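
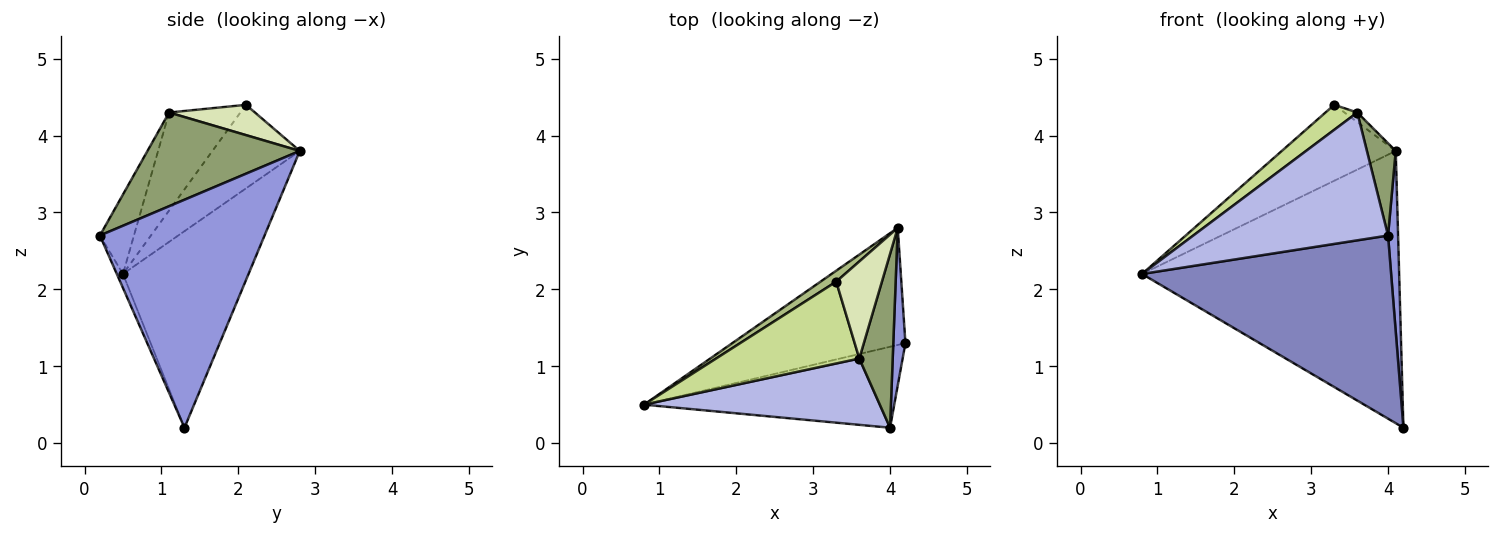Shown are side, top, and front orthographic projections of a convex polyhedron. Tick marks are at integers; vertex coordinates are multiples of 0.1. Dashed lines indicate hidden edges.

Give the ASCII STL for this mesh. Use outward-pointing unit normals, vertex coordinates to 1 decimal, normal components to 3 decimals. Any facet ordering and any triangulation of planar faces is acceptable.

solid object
 facet normal -0.409 0.838 -0.361
  outer loop
   vertex 4.1 2.8 3.8
   vertex 4.2 1.3 0.2
   vertex 0.8 0.5 2.2
  endloop
 endfacet
 facet normal -0.023 -0.914 -0.404
  outer loop
   vertex 4.0 0.2 2.7
   vertex 0.8 0.5 2.2
   vertex 4.2 1.3 0.2
  endloop
 endfacet
 facet normal 0.997 -0.061 0.053
  outer loop
   vertex 4.0 0.2 2.7
   vertex 4.2 1.3 0.2
   vertex 4.1 2.8 3.8
  endloop
 endfacet
 facet normal -0.153 -0.877 0.455
  outer loop
   vertex 3.6 1.1 4.3
   vertex 0.8 0.5 2.2
   vertex 4.0 0.2 2.7
  endloop
 endfacet
 facet normal 0.927 -0.176 0.331
  outer loop
   vertex 3.6 1.1 4.3
   vertex 4.0 0.2 2.7
   vertex 4.1 2.8 3.8
  endloop
 endfacet
 facet normal -0.605 0.788 0.114
  outer loop
   vertex 3.3 2.1 4.4
   vertex 4.1 2.8 3.8
   vertex 0.8 0.5 2.2
  endloop
 endfacet
 facet normal -0.548 -0.244 0.800
  outer loop
   vertex 3.3 2.1 4.4
   vertex 0.8 0.5 2.2
   vertex 3.6 1.1 4.3
  endloop
 endfacet
 facet normal 0.551 0.082 0.830
  outer loop
   vertex 3.3 2.1 4.4
   vertex 3.6 1.1 4.3
   vertex 4.1 2.8 3.8
  endloop
 endfacet
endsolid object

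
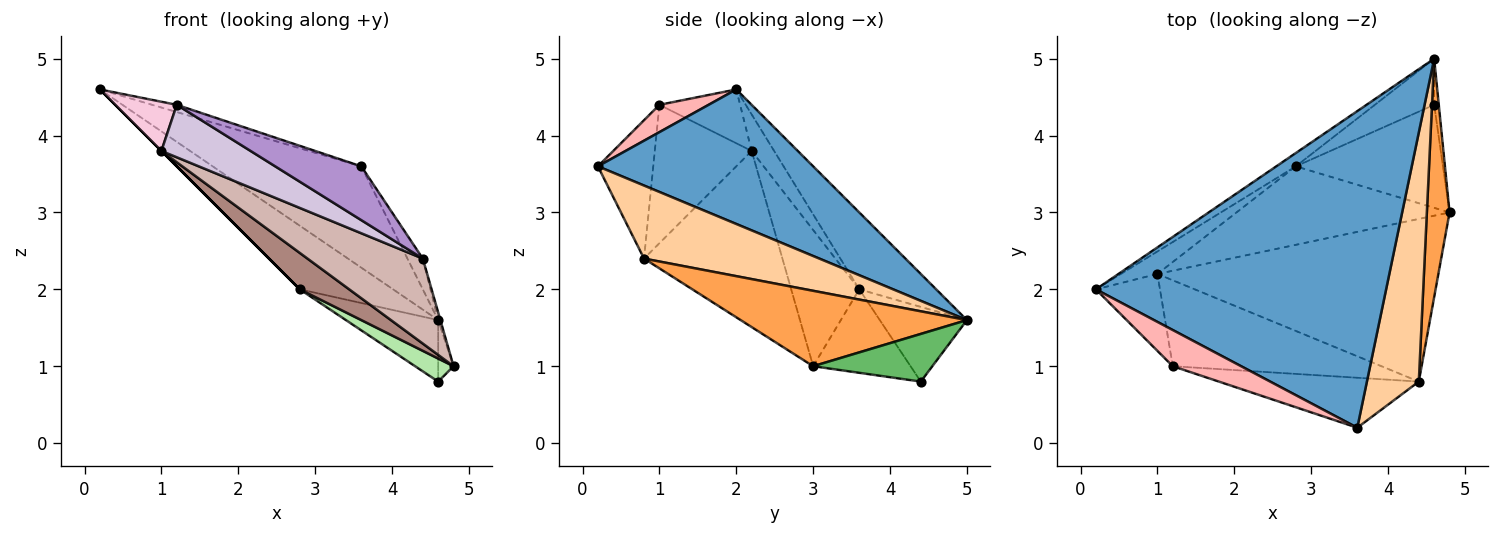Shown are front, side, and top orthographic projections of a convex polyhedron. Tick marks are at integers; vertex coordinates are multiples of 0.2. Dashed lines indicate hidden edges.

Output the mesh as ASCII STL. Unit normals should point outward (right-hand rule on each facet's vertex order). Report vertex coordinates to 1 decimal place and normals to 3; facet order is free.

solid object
 facet normal 0.404 0.279 0.871
  outer loop
   vertex 4.6 5.0 1.6
   vertex 0.2 2.0 4.6
   vertex 3.6 0.2 3.6
  endloop
 endfacet
 facet normal -0.628 0.762 -0.159
  outer loop
   vertex 2.8 3.6 2.0
   vertex 0.2 2.0 4.6
   vertex 4.6 5.0 1.6
  endloop
 endfacet
 facet normal 0.958 0.009 0.288
  outer loop
   vertex 4.4 0.8 2.4
   vertex 4.8 3.0 1.0
   vertex 4.6 5.0 1.6
  endloop
 endfacet
 facet normal 0.813 0.071 0.578
  outer loop
   vertex 4.4 0.8 2.4
   vertex 4.6 5.0 1.6
   vertex 3.6 0.2 3.6
  endloop
 endfacet
 facet normal 0.987 0.127 -0.096
  outer loop
   vertex 4.6 4.4 0.8
   vertex 4.6 5.0 1.6
   vertex 4.8 3.0 1.0
  endloop
 endfacet
 facet normal -0.484 -0.191 -0.854
  outer loop
   vertex 4.6 4.4 0.8
   vertex 4.8 3.0 1.0
   vertex 2.8 3.6 2.0
  endloop
 endfacet
 facet normal -0.603 0.638 -0.479
  outer loop
   vertex 4.6 4.4 0.8
   vertex 2.8 3.6 2.0
   vertex 4.6 5.0 1.6
  endloop
 endfacet
 facet normal 0.365 0.183 0.913
  outer loop
   vertex 1.2 1.0 4.4
   vertex 3.6 0.2 3.6
   vertex 0.2 2.0 4.6
  endloop
 endfacet
 facet normal -0.426 -0.663 -0.616
  outer loop
   vertex 1.2 1.0 4.4
   vertex 4.4 0.8 2.4
   vertex 3.6 0.2 3.6
  endloop
 endfacet
 facet normal -0.493 -0.453 -0.743
  outer loop
   vertex 1.0 2.2 3.8
   vertex 4.4 0.8 2.4
   vertex 1.2 1.0 4.4
  endloop
 endfacet
 facet normal -0.502 -0.364 -0.785
  outer loop
   vertex 1.0 2.2 3.8
   vertex 2.8 3.6 2.0
   vertex 4.8 3.0 1.0
  endloop
 endfacet
 facet normal -0.486 -0.405 -0.775
  outer loop
   vertex 1.0 2.2 3.8
   vertex 4.8 3.0 1.0
   vertex 4.4 0.8 2.4
  endloop
 endfacet
 facet normal -0.707 0.000 -0.707
  outer loop
   vertex 1.0 2.2 3.8
   vertex 0.2 2.0 4.6
   vertex 2.8 3.6 2.0
  endloop
 endfacet
 facet normal -0.578 -0.440 -0.688
  outer loop
   vertex 1.0 2.2 3.8
   vertex 1.2 1.0 4.4
   vertex 0.2 2.0 4.6
  endloop
 endfacet
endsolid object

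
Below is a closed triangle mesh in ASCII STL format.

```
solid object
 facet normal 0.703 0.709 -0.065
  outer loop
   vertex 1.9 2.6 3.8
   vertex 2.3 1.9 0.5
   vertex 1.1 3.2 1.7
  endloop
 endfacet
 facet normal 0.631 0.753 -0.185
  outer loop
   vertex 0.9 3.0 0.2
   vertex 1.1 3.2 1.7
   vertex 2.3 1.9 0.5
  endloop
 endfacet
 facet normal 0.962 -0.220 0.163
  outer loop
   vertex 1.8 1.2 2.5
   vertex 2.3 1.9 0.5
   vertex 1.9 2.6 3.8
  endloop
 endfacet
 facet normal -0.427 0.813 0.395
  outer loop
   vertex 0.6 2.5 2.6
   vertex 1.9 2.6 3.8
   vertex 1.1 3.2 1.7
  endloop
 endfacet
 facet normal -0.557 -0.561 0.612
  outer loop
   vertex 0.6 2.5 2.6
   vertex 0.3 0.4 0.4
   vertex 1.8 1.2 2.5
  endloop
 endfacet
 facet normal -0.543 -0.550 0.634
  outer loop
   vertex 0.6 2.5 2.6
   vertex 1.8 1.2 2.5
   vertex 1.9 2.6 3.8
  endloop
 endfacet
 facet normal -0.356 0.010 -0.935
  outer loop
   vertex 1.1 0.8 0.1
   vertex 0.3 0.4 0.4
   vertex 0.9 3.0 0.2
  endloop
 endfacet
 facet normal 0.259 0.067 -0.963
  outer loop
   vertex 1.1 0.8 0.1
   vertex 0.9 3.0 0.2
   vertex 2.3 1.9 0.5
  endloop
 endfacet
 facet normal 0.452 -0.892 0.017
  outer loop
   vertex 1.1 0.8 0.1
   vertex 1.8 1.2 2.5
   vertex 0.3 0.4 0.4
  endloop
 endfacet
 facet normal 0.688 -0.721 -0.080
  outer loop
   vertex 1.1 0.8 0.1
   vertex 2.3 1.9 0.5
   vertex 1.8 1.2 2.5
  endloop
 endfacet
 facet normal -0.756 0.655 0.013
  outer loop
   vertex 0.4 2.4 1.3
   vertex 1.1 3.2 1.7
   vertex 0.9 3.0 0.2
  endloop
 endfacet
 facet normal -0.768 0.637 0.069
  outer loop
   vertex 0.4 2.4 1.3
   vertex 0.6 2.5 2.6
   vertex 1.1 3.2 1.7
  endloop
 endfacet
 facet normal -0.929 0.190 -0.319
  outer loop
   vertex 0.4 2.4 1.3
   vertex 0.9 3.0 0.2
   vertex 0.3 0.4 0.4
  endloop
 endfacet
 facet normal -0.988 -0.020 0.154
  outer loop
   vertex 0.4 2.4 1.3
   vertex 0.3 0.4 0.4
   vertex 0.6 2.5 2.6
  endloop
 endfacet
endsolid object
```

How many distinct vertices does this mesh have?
9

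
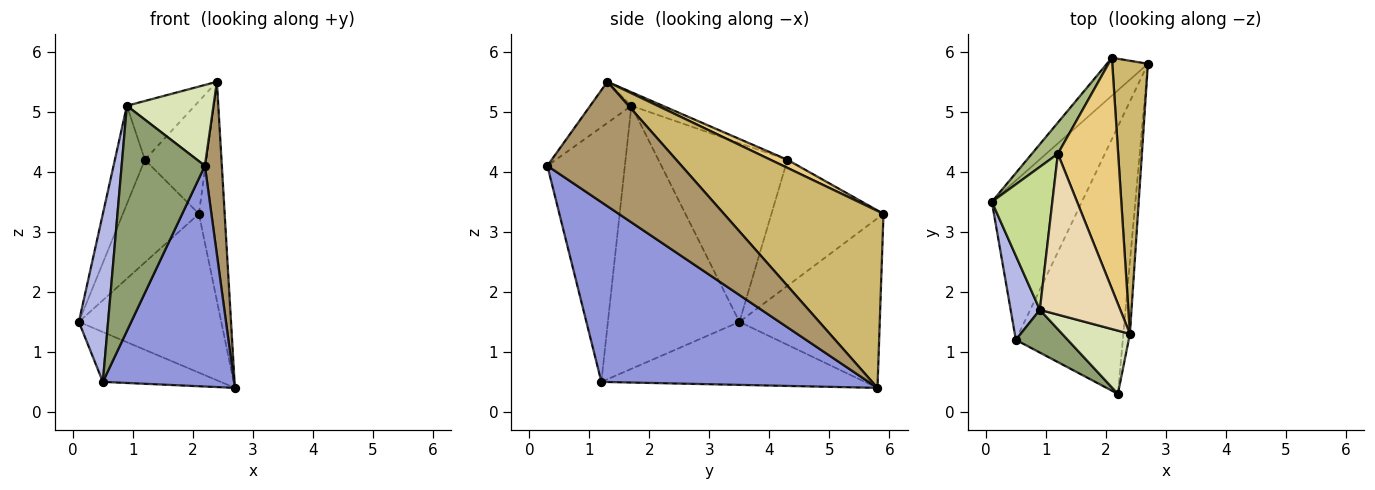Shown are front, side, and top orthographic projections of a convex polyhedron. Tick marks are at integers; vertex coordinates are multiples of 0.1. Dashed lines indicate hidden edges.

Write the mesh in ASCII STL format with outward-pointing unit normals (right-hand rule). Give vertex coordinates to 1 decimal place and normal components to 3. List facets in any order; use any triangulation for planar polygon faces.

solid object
 facet normal -0.692 0.702 -0.167
  outer loop
   vertex 2.1 5.9 3.3
   vertex 2.7 5.8 0.4
   vertex 0.1 3.5 1.5
  endloop
 endfacet
 facet normal -0.555 0.248 -0.794
  outer loop
   vertex 0.5 1.2 0.5
   vertex 0.1 3.5 1.5
   vertex 2.7 5.8 0.4
  endloop
 endfacet
 facet normal 0.792 -0.389 -0.471
  outer loop
   vertex 0.5 1.2 0.5
   vertex 2.7 5.8 0.4
   vertex 2.2 0.3 4.1
  endloop
 endfacet
 facet normal -0.970 -0.216 0.108
  outer loop
   vertex 0.9 1.7 5.1
   vertex 0.1 3.5 1.5
   vertex 0.5 1.2 0.5
  endloop
 endfacet
 facet normal -0.675 -0.725 0.137
  outer loop
   vertex 0.9 1.7 5.1
   vertex 0.5 1.2 0.5
   vertex 2.2 0.3 4.1
  endloop
 endfacet
 facet normal -0.816 0.553 0.168
  outer loop
   vertex 1.2 4.3 4.2
   vertex 2.1 5.9 3.3
   vertex 0.1 3.5 1.5
  endloop
 endfacet
 facet normal -0.925 0.215 0.313
  outer loop
   vertex 1.2 4.3 4.2
   vertex 0.1 3.5 1.5
   vertex 0.9 1.7 5.1
  endloop
 endfacet
 facet normal -0.351 -0.738 0.577
  outer loop
   vertex 2.4 1.3 5.5
   vertex 0.9 1.7 5.1
   vertex 2.2 0.3 4.1
  endloop
 endfacet
 facet normal 0.991 -0.125 -0.052
  outer loop
   vertex 2.4 1.3 5.5
   vertex 2.2 0.3 4.1
   vertex 2.7 5.8 0.4
  endloop
 endfacet
 facet normal 0.968 0.156 0.195
  outer loop
   vertex 2.4 1.3 5.5
   vertex 2.7 5.8 0.4
   vertex 2.1 5.9 3.3
  endloop
 endfacet
 facet normal 0.120 0.435 0.893
  outer loop
   vertex 2.4 1.3 5.5
   vertex 2.1 5.9 3.3
   vertex 1.2 4.3 4.2
  endloop
 endfacet
 facet normal -0.157 0.339 0.928
  outer loop
   vertex 2.4 1.3 5.5
   vertex 1.2 4.3 4.2
   vertex 0.9 1.7 5.1
  endloop
 endfacet
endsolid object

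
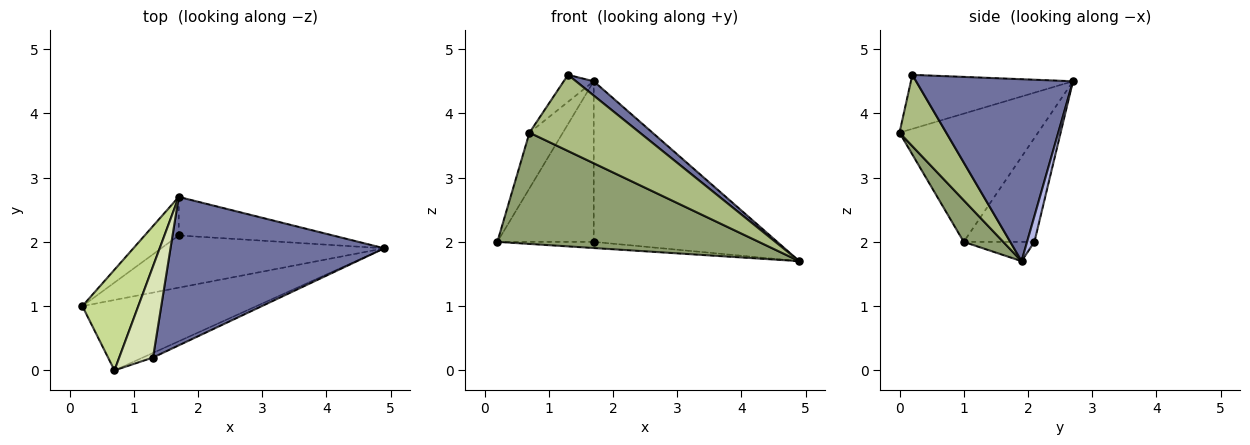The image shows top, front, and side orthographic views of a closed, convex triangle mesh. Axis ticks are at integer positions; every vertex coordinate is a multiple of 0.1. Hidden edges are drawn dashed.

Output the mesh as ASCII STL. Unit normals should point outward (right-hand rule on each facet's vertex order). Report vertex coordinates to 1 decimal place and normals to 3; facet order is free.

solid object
 facet normal 0.646 -0.073 0.760
  outer loop
   vertex 1.3 0.2 4.6
   vertex 4.9 1.9 1.7
   vertex 1.7 2.7 4.5
  endloop
 endfacet
 facet normal -0.085 0.117 -0.989
  outer loop
   vertex 1.7 2.1 2.0
   vertex 4.9 1.9 1.7
   vertex 0.2 1.0 2.0
  endloop
 endfacet
 facet normal -0.581 0.792 -0.190
  outer loop
   vertex 1.7 2.1 2.0
   vertex 0.2 1.0 2.0
   vertex 1.7 2.7 4.5
  endloop
 endfacet
 facet normal 0.039 0.972 -0.233
  outer loop
   vertex 1.7 2.1 2.0
   vertex 1.7 2.7 4.5
   vertex 4.9 1.9 1.7
  endloop
 endfacet
 facet normal 0.127 -0.838 -0.530
  outer loop
   vertex 0.7 0.0 3.7
   vertex 0.2 1.0 2.0
   vertex 4.9 1.9 1.7
  endloop
 endfacet
 facet normal 0.390 -0.919 -0.055
  outer loop
   vertex 0.7 0.0 3.7
   vertex 4.9 1.9 1.7
   vertex 1.3 0.2 4.6
  endloop
 endfacet
 facet normal -0.895 0.216 0.390
  outer loop
   vertex 0.7 0.0 3.7
   vertex 1.7 2.7 4.5
   vertex 0.2 1.0 2.0
  endloop
 endfacet
 facet normal -0.838 0.155 0.524
  outer loop
   vertex 0.7 0.0 3.7
   vertex 1.3 0.2 4.6
   vertex 1.7 2.7 4.5
  endloop
 endfacet
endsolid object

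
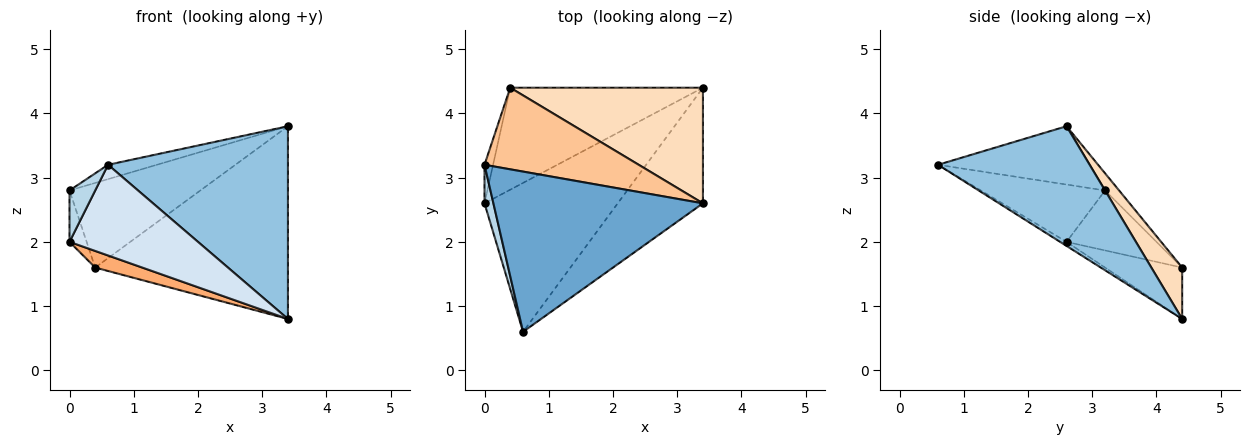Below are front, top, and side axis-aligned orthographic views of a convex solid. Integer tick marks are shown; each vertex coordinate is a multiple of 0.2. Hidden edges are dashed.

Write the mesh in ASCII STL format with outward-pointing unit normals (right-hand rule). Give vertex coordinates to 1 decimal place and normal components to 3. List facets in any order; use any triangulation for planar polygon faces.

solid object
 facet normal -0.267 0.086 0.960
  outer loop
   vertex 3.4 2.6 3.8
   vertex 0.0 3.2 2.8
   vertex 0.6 0.6 3.2
  endloop
 endfacet
 facet normal 0.586 -0.695 -0.417
  outer loop
   vertex 3.4 2.6 3.8
   vertex 0.6 0.6 3.2
   vertex 3.4 4.4 0.8
  endloop
 endfacet
 facet normal -0.968 -0.200 0.150
  outer loop
   vertex 0.0 2.6 2.0
   vertex 0.6 0.6 3.2
   vertex 0.0 3.2 2.8
  endloop
 endfacet
 facet normal -0.026 -0.520 -0.854
  outer loop
   vertex 0.0 2.6 2.0
   vertex 3.4 4.4 0.8
   vertex 0.6 0.6 3.2
  endloop
 endfacet
 facet normal -0.973 0.185 -0.139
  outer loop
   vertex 0.4 4.4 1.6
   vertex 0.0 2.6 2.0
   vertex 0.0 3.2 2.8
  endloop
 endfacet
 facet normal -0.255 -0.156 -0.954
  outer loop
   vertex 0.4 4.4 1.6
   vertex 3.4 4.4 0.8
   vertex 0.0 2.6 2.0
  endloop
 endfacet
 facet normal -0.077 0.718 0.692
  outer loop
   vertex 0.4 4.4 1.6
   vertex 0.0 3.2 2.8
   vertex 3.4 2.6 3.8
  endloop
 endfacet
 facet normal 0.136 0.850 0.510
  outer loop
   vertex 0.4 4.4 1.6
   vertex 3.4 2.6 3.8
   vertex 3.4 4.4 0.8
  endloop
 endfacet
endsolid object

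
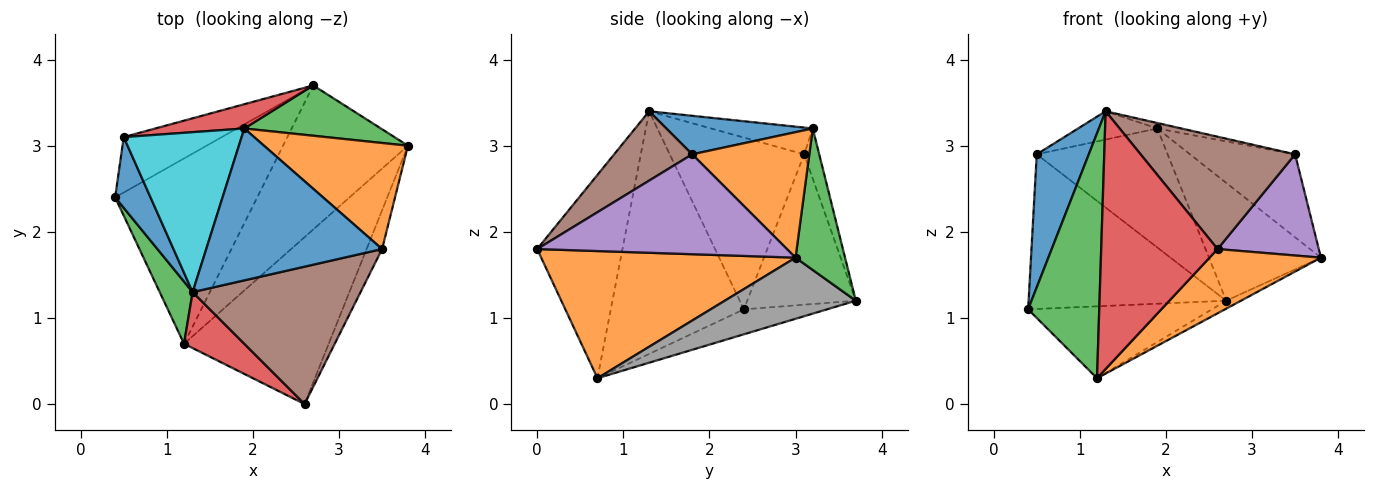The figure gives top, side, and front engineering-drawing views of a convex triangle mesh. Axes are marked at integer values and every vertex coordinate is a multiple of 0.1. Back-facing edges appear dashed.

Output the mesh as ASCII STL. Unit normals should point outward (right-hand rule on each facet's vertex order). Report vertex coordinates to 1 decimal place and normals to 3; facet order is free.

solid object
 facet normal -0.916 -0.355 0.189
  outer loop
   vertex 0.5 3.1 2.9
   vertex 0.4 2.4 1.1
   vertex 1.3 1.3 3.4
  endloop
 endfacet
 facet normal 0.634 -0.278 -0.722
  outer loop
   vertex 1.2 0.7 0.3
   vertex 3.8 3.0 1.7
   vertex 2.6 0.0 1.8
  endloop
 endfacet
 facet normal -0.876 -0.468 0.119
  outer loop
   vertex 1.2 0.7 0.3
   vertex 1.3 1.3 3.4
   vertex 0.4 2.4 1.1
  endloop
 endfacet
 facet normal -0.582 -0.795 0.173
  outer loop
   vertex 1.2 0.7 0.3
   vertex 2.6 0.0 1.8
   vertex 1.3 1.3 3.4
  endloop
 endfacet
 facet normal 0.917 -0.372 -0.142
  outer loop
   vertex 3.5 1.8 2.9
   vertex 2.6 0.0 1.8
   vertex 3.8 3.0 1.7
  endloop
 endfacet
 facet normal 0.305 -0.603 0.737
  outer loop
   vertex 3.5 1.8 2.9
   vertex 1.3 1.3 3.4
   vertex 2.6 0.0 1.8
  endloop
 endfacet
 facet normal -0.162 0.357 -0.920
  outer loop
   vertex 2.7 3.7 1.2
   vertex 1.2 0.7 0.3
   vertex 0.4 2.4 1.1
  endloop
 endfacet
 facet normal 0.439 0.049 -0.897
  outer loop
   vertex 2.7 3.7 1.2
   vertex 3.8 3.0 1.7
   vertex 1.2 0.7 0.3
  endloop
 endfacet
 facet normal -0.460 0.836 -0.300
  outer loop
   vertex 2.7 3.7 1.2
   vertex 0.4 2.4 1.1
   vertex 0.5 3.1 2.9
  endloop
 endfacet
 facet normal -0.218 0.170 0.961
  outer loop
   vertex 1.9 3.2 3.2
   vertex 0.5 3.1 2.9
   vertex 1.3 1.3 3.4
  endloop
 endfacet
 facet normal 0.214 0.035 0.976
  outer loop
   vertex 1.9 3.2 3.2
   vertex 1.3 1.3 3.4
   vertex 3.5 1.8 2.9
  endloop
 endfacet
 facet normal 0.566 0.508 0.649
  outer loop
   vertex 1.9 3.2 3.2
   vertex 3.5 1.8 2.9
   vertex 3.8 3.0 1.7
  endloop
 endfacet
 facet normal 0.377 0.852 0.364
  outer loop
   vertex 1.9 3.2 3.2
   vertex 3.8 3.0 1.7
   vertex 2.7 3.7 1.2
  endloop
 endfacet
 facet normal -0.112 0.974 0.199
  outer loop
   vertex 1.9 3.2 3.2
   vertex 2.7 3.7 1.2
   vertex 0.5 3.1 2.9
  endloop
 endfacet
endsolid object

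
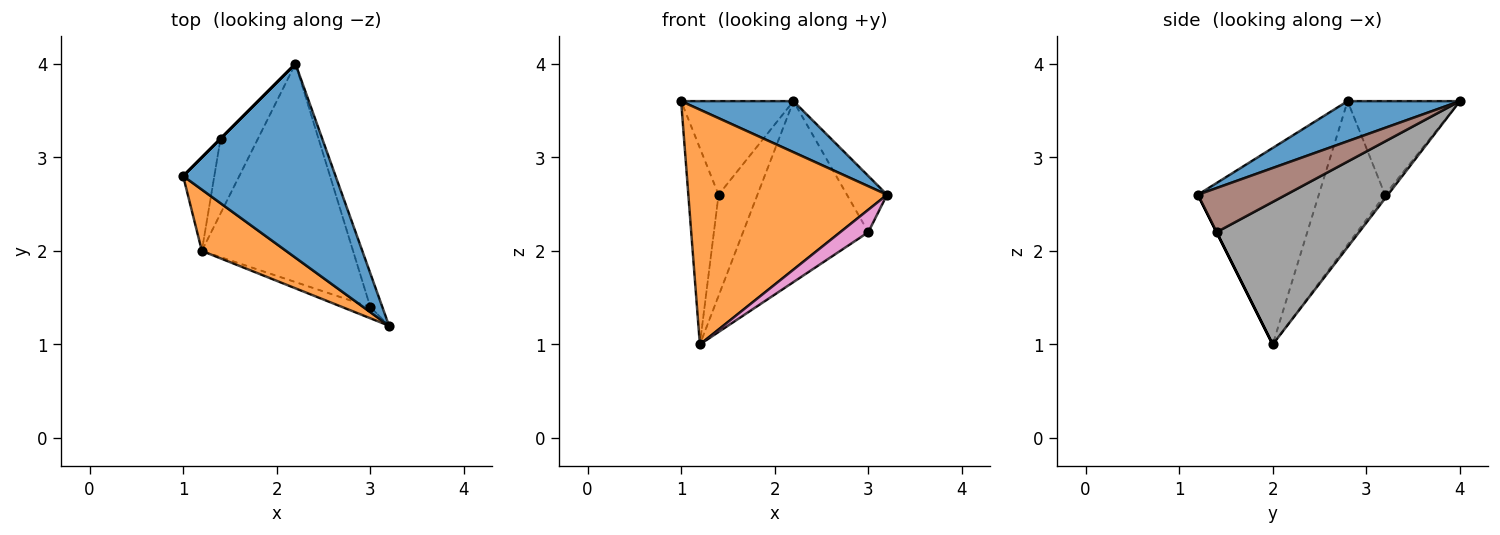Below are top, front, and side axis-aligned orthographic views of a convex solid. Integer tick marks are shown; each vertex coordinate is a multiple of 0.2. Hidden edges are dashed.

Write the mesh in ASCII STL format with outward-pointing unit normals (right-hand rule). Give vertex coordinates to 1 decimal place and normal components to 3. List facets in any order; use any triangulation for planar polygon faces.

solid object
 facet normal 0.247 -0.247 0.937
  outer loop
   vertex 2.2 4.0 3.6
   vertex 1.0 2.8 3.6
   vertex 3.2 1.2 2.6
  endloop
 endfacet
 facet normal -0.507 -0.834 0.217
  outer loop
   vertex 1.2 2.0 1.0
   vertex 3.2 1.2 2.6
   vertex 1.0 2.8 3.6
  endloop
 endfacet
 facet normal -0.707 0.707 0.000
  outer loop
   vertex 1.4 3.2 2.6
   vertex 1.0 2.8 3.6
   vertex 2.2 4.0 3.6
  endloop
 endfacet
 facet normal -0.892 0.407 -0.194
  outer loop
   vertex 1.4 3.2 2.6
   vertex 1.2 2.0 1.0
   vertex 1.0 2.8 3.6
  endloop
 endfacet
 facet normal -0.059 0.802 -0.594
  outer loop
   vertex 1.4 3.2 2.6
   vertex 2.2 4.0 3.6
   vertex 1.2 2.0 1.0
  endloop
 endfacet
 facet normal 0.884 0.402 -0.241
  outer loop
   vertex 3.0 1.4 2.2
   vertex 2.2 4.0 3.6
   vertex 3.2 1.2 2.6
  endloop
 endfacet
 facet normal 0.000 -0.894 -0.447
  outer loop
   vertex 3.0 1.4 2.2
   vertex 3.2 1.2 2.6
   vertex 1.2 2.0 1.0
  endloop
 endfacet
 facet normal 0.588 0.516 -0.623
  outer loop
   vertex 3.0 1.4 2.2
   vertex 1.2 2.0 1.0
   vertex 2.2 4.0 3.6
  endloop
 endfacet
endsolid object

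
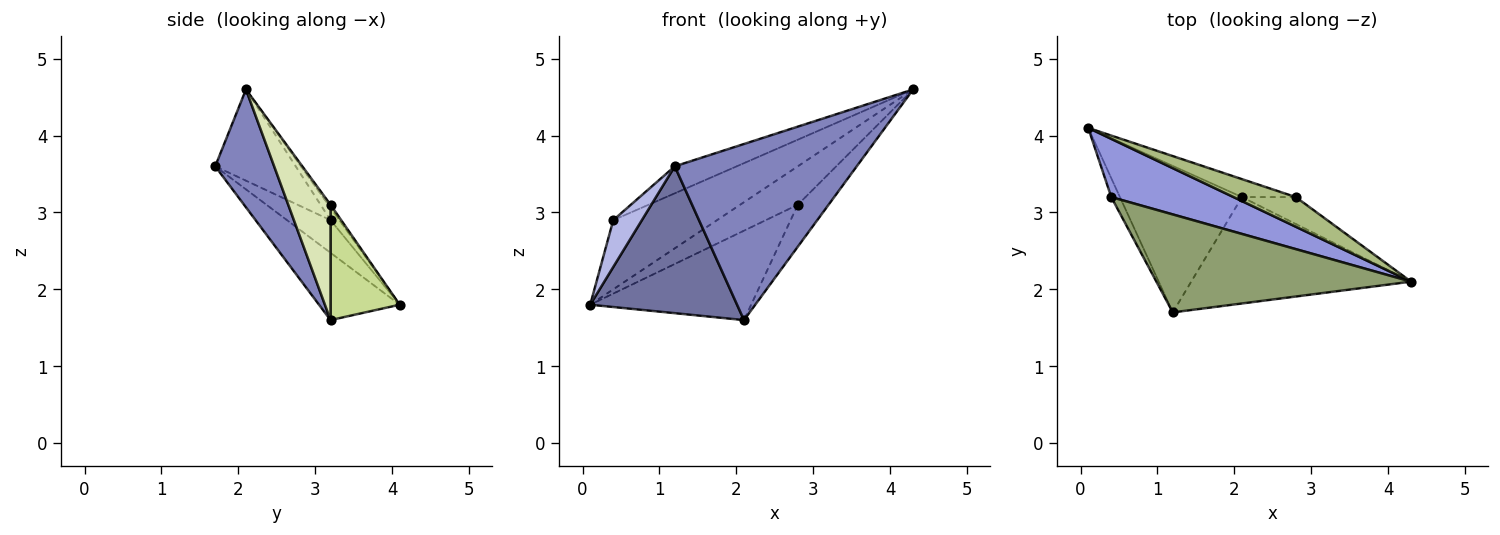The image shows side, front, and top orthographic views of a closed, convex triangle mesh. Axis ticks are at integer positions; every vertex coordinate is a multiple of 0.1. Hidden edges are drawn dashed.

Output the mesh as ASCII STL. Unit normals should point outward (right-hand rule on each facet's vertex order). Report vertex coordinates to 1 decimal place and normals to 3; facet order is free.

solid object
 facet normal -0.363 -0.660 -0.658
  outer loop
   vertex 2.1 3.2 1.6
   vertex 1.2 1.7 3.6
   vertex 0.1 4.1 1.8
  endloop
 endfacet
 facet normal 0.267 -0.825 -0.498
  outer loop
   vertex 2.1 3.2 1.6
   vertex 4.3 2.1 4.6
   vertex 1.2 1.7 3.6
  endloop
 endfacet
 facet normal -0.065 0.764 0.642
  outer loop
   vertex 0.4 3.2 2.9
   vertex 4.3 2.1 4.6
   vertex 0.1 4.1 1.8
  endloop
 endfacet
 facet normal -0.816 -0.536 -0.216
  outer loop
   vertex 0.4 3.2 2.9
   vertex 0.1 4.1 1.8
   vertex 1.2 1.7 3.6
  endloop
 endfacet
 facet normal -0.326 0.251 0.911
  outer loop
   vertex 0.4 3.2 2.9
   vertex 1.2 1.7 3.6
   vertex 4.3 2.1 4.6
  endloop
 endfacet
 facet normal -0.030 0.791 0.611
  outer loop
   vertex 2.8 3.2 3.1
   vertex 0.1 4.1 1.8
   vertex 4.3 2.1 4.6
  endloop
 endfacet
 facet normal 0.388 0.903 -0.181
  outer loop
   vertex 2.8 3.2 3.1
   vertex 2.1 3.2 1.6
   vertex 0.1 4.1 1.8
  endloop
 endfacet
 facet normal 0.757 0.550 -0.353
  outer loop
   vertex 2.8 3.2 3.1
   vertex 4.3 2.1 4.6
   vertex 2.1 3.2 1.6
  endloop
 endfacet
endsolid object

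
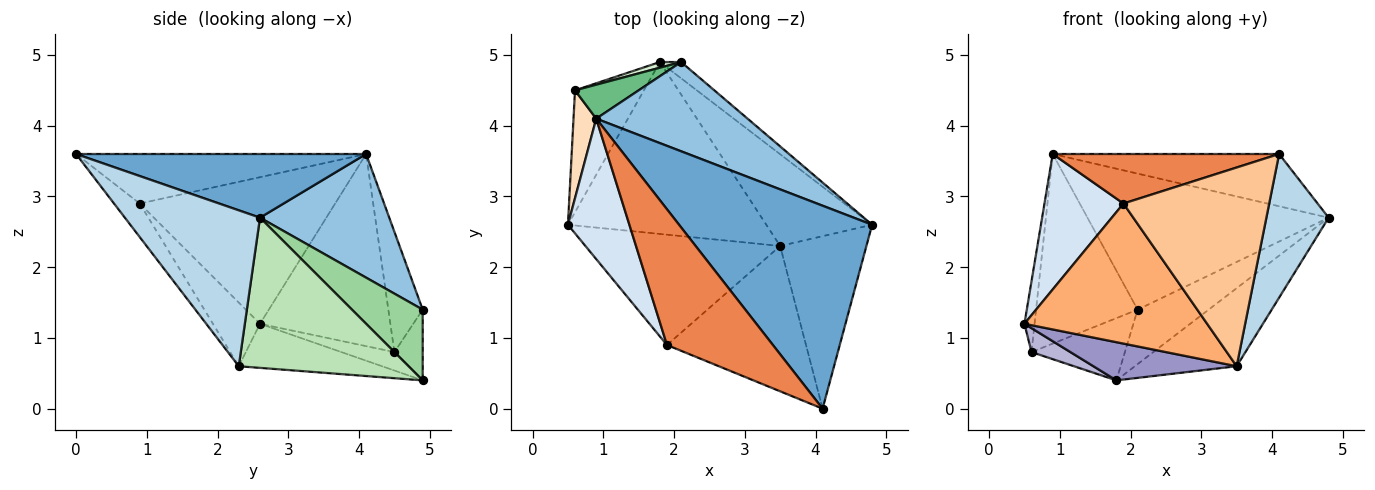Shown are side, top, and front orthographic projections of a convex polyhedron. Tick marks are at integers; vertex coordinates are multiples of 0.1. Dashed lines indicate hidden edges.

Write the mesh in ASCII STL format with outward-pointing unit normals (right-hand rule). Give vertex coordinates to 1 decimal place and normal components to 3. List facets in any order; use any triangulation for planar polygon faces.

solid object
 facet normal 0.304 0.237 0.923
  outer loop
   vertex 0.9 4.1 3.6
   vertex 4.1 0.0 3.6
   vertex 4.8 2.6 2.7
  endloop
 endfacet
 facet normal 0.409 0.763 0.501
  outer loop
   vertex 2.1 4.9 1.4
   vertex 0.9 4.1 3.6
   vertex 4.8 2.6 2.7
  endloop
 endfacet
 facet normal 0.812 -0.374 -0.449
  outer loop
   vertex 3.5 2.3 0.6
   vertex 4.8 2.6 2.7
   vertex 4.1 0.0 3.6
  endloop
 endfacet
 facet normal -0.864 -0.349 0.362
  outer loop
   vertex 1.9 0.9 2.9
   vertex 0.9 4.1 3.6
   vertex 0.5 2.6 1.2
  endloop
 endfacet
 facet normal -0.402 -0.314 0.860
  outer loop
   vertex 1.9 0.9 2.9
   vertex 4.1 0.0 3.6
   vertex 0.9 4.1 3.6
  endloop
 endfacet
 facet normal -0.198 -0.770 -0.607
  outer loop
   vertex 1.9 0.9 2.9
   vertex 0.5 2.6 1.2
   vertex 3.5 2.3 0.6
  endloop
 endfacet
 facet normal -0.141 -0.799 -0.584
  outer loop
   vertex 1.9 0.9 2.9
   vertex 3.5 2.3 0.6
   vertex 4.1 0.0 3.6
  endloop
 endfacet
 facet normal -0.990 0.077 0.117
  outer loop
   vertex 0.6 4.5 0.8
   vertex 0.5 2.6 1.2
   vertex 0.9 4.1 3.6
  endloop
 endfacet
 facet normal -0.316 0.934 0.167
  outer loop
   vertex 0.6 4.5 0.8
   vertex 0.9 4.1 3.6
   vertex 2.1 4.9 1.4
  endloop
 endfacet
 facet normal 0.690 0.693 -0.207
  outer loop
   vertex 1.8 4.9 0.4
   vertex 2.1 4.9 1.4
   vertex 4.8 2.6 2.7
  endloop
 endfacet
 facet normal 0.734 0.440 -0.517
  outer loop
   vertex 1.8 4.9 0.4
   vertex 4.8 2.6 2.7
   vertex 3.5 2.3 0.6
  endloop
 endfacet
 facet normal -0.289 0.953 0.087
  outer loop
   vertex 1.8 4.9 0.4
   vertex 0.6 4.5 0.8
   vertex 2.1 4.9 1.4
  endloop
 endfacet
 facet normal -0.212 -0.212 -0.954
  outer loop
   vertex 1.8 4.9 0.4
   vertex 3.5 2.3 0.6
   vertex 0.5 2.6 1.2
  endloop
 endfacet
 facet normal -0.254 -0.186 -0.949
  outer loop
   vertex 1.8 4.9 0.4
   vertex 0.5 2.6 1.2
   vertex 0.6 4.5 0.8
  endloop
 endfacet
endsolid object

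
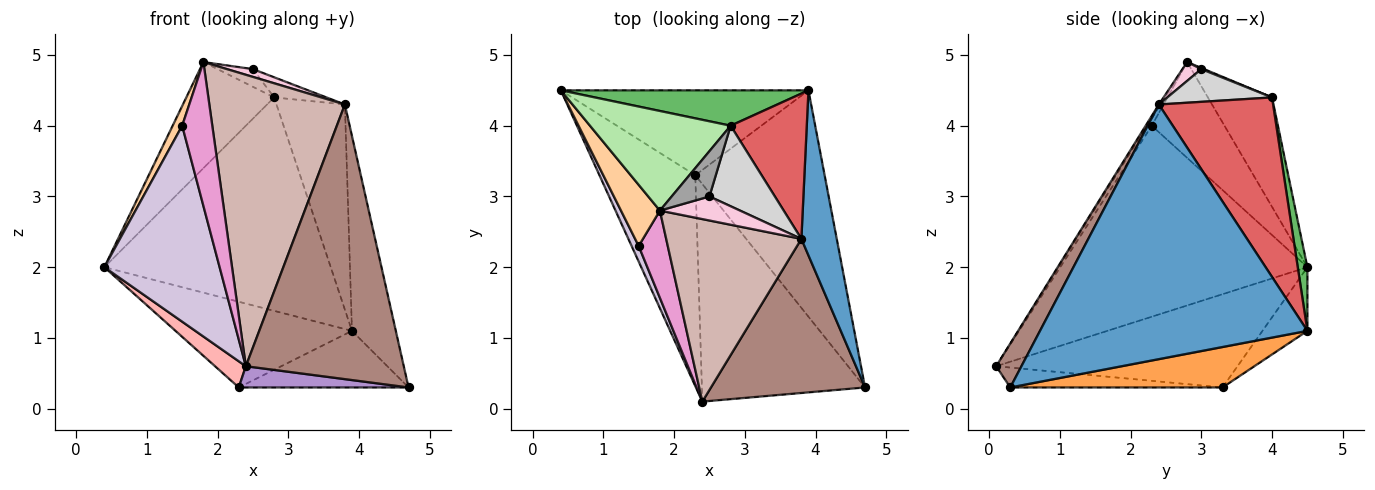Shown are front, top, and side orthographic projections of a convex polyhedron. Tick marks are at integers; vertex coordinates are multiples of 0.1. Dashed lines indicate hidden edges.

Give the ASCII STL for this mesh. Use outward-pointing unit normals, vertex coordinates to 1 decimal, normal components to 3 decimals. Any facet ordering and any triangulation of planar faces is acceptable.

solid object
 facet normal 0.978 0.160 0.136
  outer loop
   vertex 3.8 2.4 4.3
   vertex 4.7 0.3 0.3
   vertex 3.9 4.5 1.1
  endloop
 endfacet
 facet normal -0.178 0.699 -0.693
  outer loop
   vertex 2.3 3.3 0.3
   vertex 0.4 4.5 2.0
   vertex 3.9 4.5 1.1
  endloop
 endfacet
 facet normal 0.290 0.232 -0.928
  outer loop
   vertex 2.3 3.3 0.3
   vertex 3.9 4.5 1.1
   vertex 4.7 0.3 0.3
  endloop
 endfacet
 facet normal -0.920 -0.120 0.373
  outer loop
   vertex 1.5 2.3 4.0
   vertex 1.8 2.8 4.9
   vertex 0.4 4.5 2.0
  endloop
 endfacet
 facet normal 0.042 0.986 0.163
  outer loop
   vertex 2.8 4.0 4.4
   vertex 3.9 4.5 1.1
   vertex 0.4 4.5 2.0
  endloop
 endfacet
 facet normal -0.470 0.643 0.604
  outer loop
   vertex 2.8 4.0 4.4
   vertex 0.4 4.5 2.0
   vertex 1.8 2.8 4.9
  endloop
 endfacet
 facet normal 0.806 0.483 0.342
  outer loop
   vertex 2.8 4.0 4.4
   vertex 3.8 2.4 4.3
   vertex 3.9 4.5 1.1
  endloop
 endfacet
 facet normal -0.695 -0.089 -0.714
  outer loop
   vertex 2.4 0.1 0.6
   vertex 0.4 4.5 2.0
   vertex 2.3 3.3 0.3
  endloop
 endfacet
 facet normal -0.120 -0.096 -0.988
  outer loop
   vertex 2.4 0.1 0.6
   vertex 2.3 3.3 0.3
   vertex 4.7 0.3 0.3
  endloop
 endfacet
 facet normal -0.906 -0.422 0.034
  outer loop
   vertex 2.4 0.1 0.6
   vertex 1.5 2.3 4.0
   vertex 0.4 4.5 2.0
  endloop
 endfacet
 facet normal 0.138 -0.864 0.485
  outer loop
   vertex 2.4 0.1 0.6
   vertex 4.7 0.3 0.3
   vertex 3.8 2.4 4.3
  endloop
 endfacet
 facet normal -0.010 -0.847 0.531
  outer loop
   vertex 2.4 0.1 0.6
   vertex 3.8 2.4 4.3
   vertex 1.8 2.8 4.9
  endloop
 endfacet
 facet normal -0.130 -0.848 0.514
  outer loop
   vertex 2.4 0.1 0.6
   vertex 1.8 2.8 4.9
   vertex 1.5 2.3 4.0
  endloop
 endfacet
 facet normal 0.218 -0.300 0.928
  outer loop
   vertex 2.5 3.0 4.8
   vertex 1.8 2.8 4.9
   vertex 3.8 2.4 4.3
  endloop
 endfacet
 facet normal 0.029 0.364 0.931
  outer loop
   vertex 2.5 3.0 4.8
   vertex 2.8 4.0 4.4
   vertex 1.8 2.8 4.9
  endloop
 endfacet
 facet normal 0.436 0.218 0.873
  outer loop
   vertex 2.5 3.0 4.8
   vertex 3.8 2.4 4.3
   vertex 2.8 4.0 4.4
  endloop
 endfacet
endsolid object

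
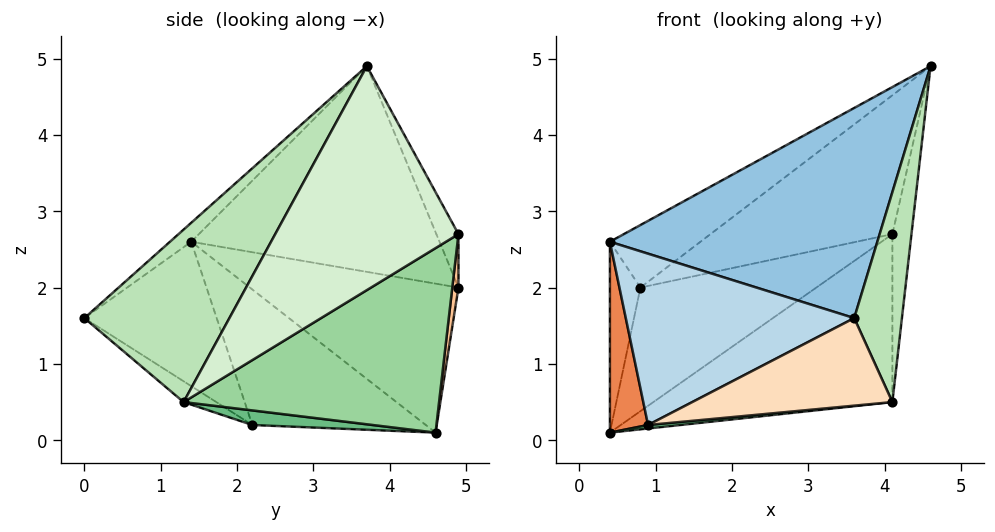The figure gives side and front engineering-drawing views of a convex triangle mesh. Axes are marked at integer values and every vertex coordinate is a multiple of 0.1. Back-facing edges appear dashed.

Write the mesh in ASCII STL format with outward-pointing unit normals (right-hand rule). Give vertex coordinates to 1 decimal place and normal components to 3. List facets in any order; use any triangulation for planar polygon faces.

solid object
 facet normal -0.553 0.202 0.808
  outer loop
   vertex 0.8 4.9 2.0
   vertex 0.4 1.4 2.6
   vertex 4.6 3.7 4.9
  endloop
 endfacet
 facet normal -0.052 -0.657 0.752
  outer loop
   vertex 3.6 0.0 1.6
   vertex 4.6 3.7 4.9
   vertex 0.4 1.4 2.6
  endloop
 endfacet
 facet normal -0.467 -0.805 -0.366
  outer loop
   vertex 0.9 2.2 0.2
   vertex 3.6 0.0 1.6
   vertex 0.4 1.4 2.6
  endloop
 endfacet
 facet normal -0.973 0.142 0.182
  outer loop
   vertex 0.4 4.6 0.1
   vertex 0.4 1.4 2.6
   vertex 0.8 4.9 2.0
  endloop
 endfacet
 facet normal -0.942 -0.207 -0.265
  outer loop
   vertex 0.4 4.6 0.1
   vertex 0.9 2.2 0.2
   vertex 0.4 1.4 2.6
  endloop
 endfacet
 facet normal -0.105 0.863 0.494
  outer loop
   vertex 4.1 4.9 2.7
   vertex 0.8 4.9 2.0
   vertex 4.6 3.7 4.9
  endloop
 endfacet
 facet normal 0.035 0.986 -0.163
  outer loop
   vertex 4.1 4.9 2.7
   vertex 0.4 4.6 0.1
   vertex 0.8 4.9 2.0
  endloop
 endfacet
 facet normal -0.101 -0.620 -0.778
  outer loop
   vertex 4.1 1.3 0.5
   vertex 3.6 0.0 1.6
   vertex 0.9 2.2 0.2
  endloop
 endfacet
 facet normal 0.087 -0.023 -0.996
  outer loop
   vertex 4.1 1.3 0.5
   vertex 0.9 2.2 0.2
   vertex 0.4 4.6 0.1
  endloop
 endfacet
 facet normal 0.487 0.455 -0.745
  outer loop
   vertex 4.1 1.3 0.5
   vertex 0.4 4.6 0.1
   vertex 4.1 4.9 2.7
  endloop
 endfacet
 facet normal 0.948 -0.312 0.062
  outer loop
   vertex 4.1 1.3 0.5
   vertex 4.6 3.7 4.9
   vertex 3.6 0.0 1.6
  endloop
 endfacet
 facet normal 0.981 0.102 -0.167
  outer loop
   vertex 4.1 1.3 0.5
   vertex 4.1 4.9 2.7
   vertex 4.6 3.7 4.9
  endloop
 endfacet
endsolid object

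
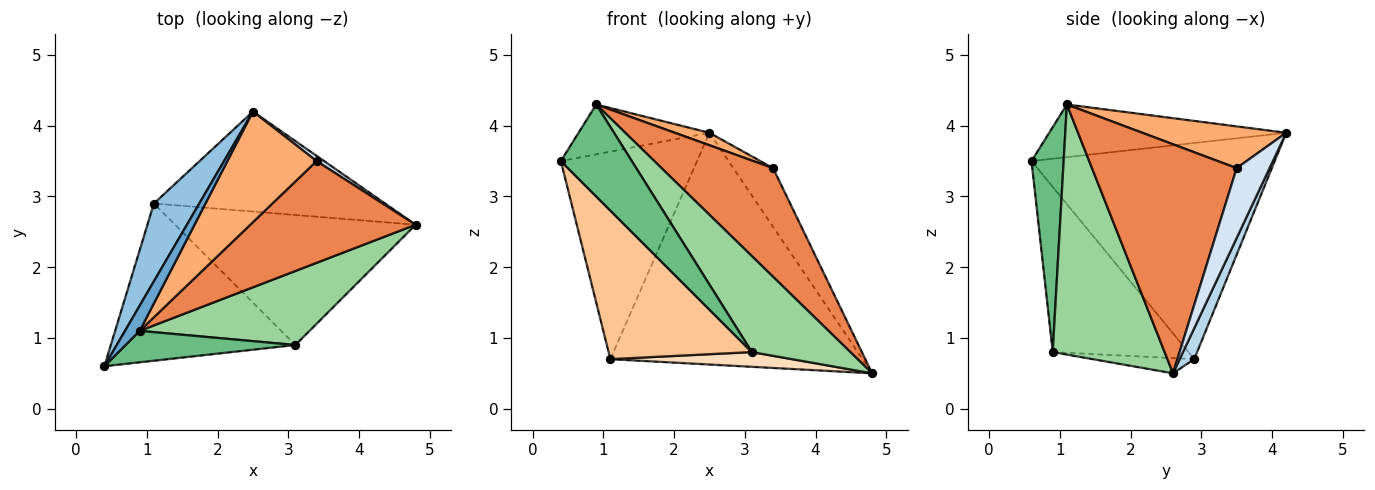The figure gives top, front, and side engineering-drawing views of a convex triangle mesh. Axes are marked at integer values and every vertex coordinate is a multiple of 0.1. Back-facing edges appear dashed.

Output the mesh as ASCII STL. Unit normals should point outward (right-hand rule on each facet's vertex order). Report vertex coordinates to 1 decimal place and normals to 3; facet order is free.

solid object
 facet normal -0.850 0.470 0.238
  outer loop
   vertex 0.9 1.1 4.3
   vertex 2.5 4.2 3.9
   vertex 0.4 0.6 3.5
  endloop
 endfacet
 facet normal -0.858 0.481 0.180
  outer loop
   vertex 1.1 2.9 0.7
   vertex 0.4 0.6 3.5
   vertex 2.5 4.2 3.9
  endloop
 endfacet
 facet normal 0.053 0.917 -0.396
  outer loop
   vertex 1.1 2.9 0.7
   vertex 2.5 4.2 3.9
   vertex 4.8 2.6 0.5
  endloop
 endfacet
 facet normal 0.636 0.769 0.068
  outer loop
   vertex 3.4 3.5 3.4
   vertex 4.8 2.6 0.5
   vertex 2.5 4.2 3.9
  endloop
 endfacet
 facet normal 0.688 -0.530 0.496
  outer loop
   vertex 3.4 3.5 3.4
   vertex 0.9 1.1 4.3
   vertex 4.8 2.6 0.5
  endloop
 endfacet
 facet normal 0.422 -0.101 0.901
  outer loop
   vertex 3.4 3.5 3.4
   vertex 2.5 4.2 3.9
   vertex 0.9 1.1 4.3
  endloop
 endfacet
 facet normal -0.545 -0.576 -0.609
  outer loop
   vertex 3.1 0.9 0.8
   vertex 0.4 0.6 3.5
   vertex 1.1 2.9 0.7
  endloop
 endfacet
 facet normal -0.063 -0.112 -0.992
  outer loop
   vertex 3.1 0.9 0.8
   vertex 1.1 2.9 0.7
   vertex 4.8 2.6 0.5
  endloop
 endfacet
 facet normal 0.394 -0.870 0.297
  outer loop
   vertex 3.1 0.9 0.8
   vertex 0.9 1.1 4.3
   vertex 0.4 0.6 3.5
  endloop
 endfacet
 facet normal 0.669 -0.589 0.454
  outer loop
   vertex 3.1 0.9 0.8
   vertex 4.8 2.6 0.5
   vertex 0.9 1.1 4.3
  endloop
 endfacet
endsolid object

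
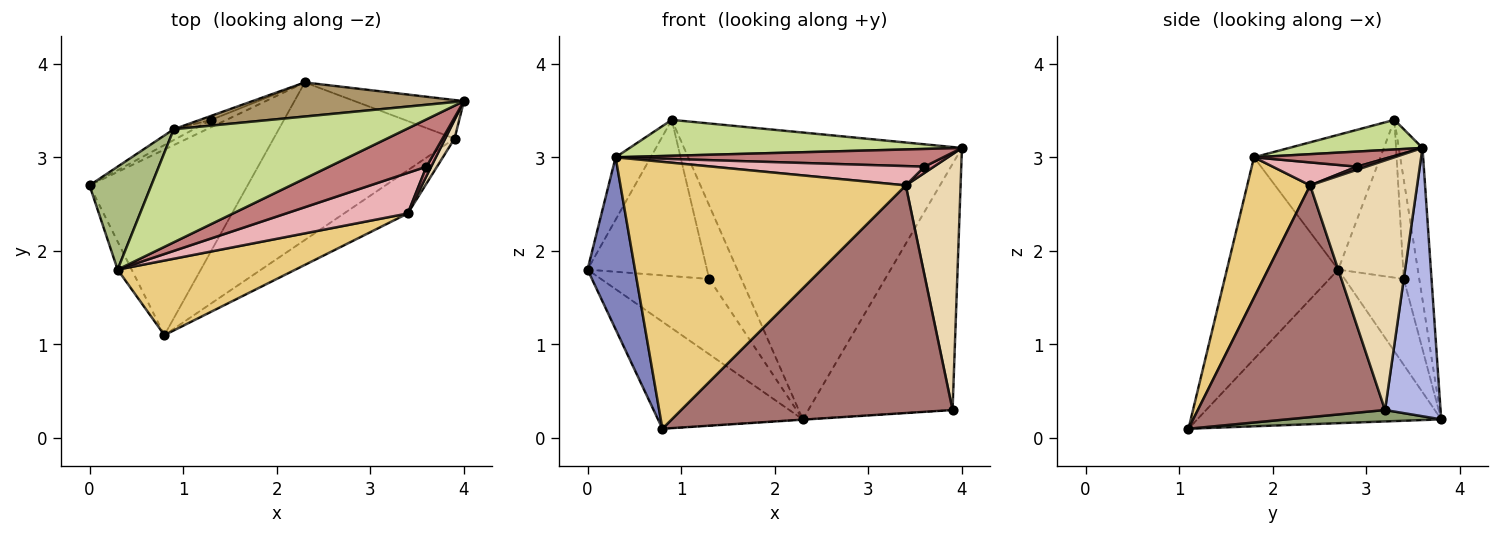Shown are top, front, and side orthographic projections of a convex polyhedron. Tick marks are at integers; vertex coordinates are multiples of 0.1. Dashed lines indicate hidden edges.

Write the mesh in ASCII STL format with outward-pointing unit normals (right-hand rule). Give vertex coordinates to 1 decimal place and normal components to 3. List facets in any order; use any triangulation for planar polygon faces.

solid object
 facet normal -0.644 0.382 -0.663
  outer loop
   vertex 2.3 3.8 0.2
   vertex 0.8 1.1 0.1
   vertex 0.0 2.7 1.8
  endloop
 endfacet
 facet normal -0.918 -0.391 -0.064
  outer loop
   vertex 0.3 1.8 3.0
   vertex 0.0 2.7 1.8
   vertex 0.8 1.1 0.1
  endloop
 endfacet
 facet normal -0.477 0.875 -0.085
  outer loop
   vertex 1.3 3.4 1.7
   vertex 2.3 3.8 0.2
   vertex 0.0 2.7 1.8
  endloop
 endfacet
 facet normal 0.355 0.923 -0.145
  outer loop
   vertex 3.9 3.2 0.3
   vertex 2.3 3.8 0.2
   vertex 4.0 3.6 3.1
  endloop
 endfacet
 facet normal 0.063 0.002 -0.998
  outer loop
   vertex 3.9 3.2 0.3
   vertex 0.8 1.1 0.1
   vertex 2.3 3.8 0.2
  endloop
 endfacet
 facet normal -0.881 0.245 0.404
  outer loop
   vertex 0.9 3.3 3.4
   vertex 0.0 2.7 1.8
   vertex 0.3 1.8 3.0
  endloop
 endfacet
 facet normal 0.121 -0.301 0.946
  outer loop
   vertex 0.9 3.3 3.4
   vertex 0.3 1.8 3.0
   vertex 4.0 3.6 3.1
  endloop
 endfacet
 facet normal -0.477 0.877 -0.061
  outer loop
   vertex 0.9 3.3 3.4
   vertex 1.3 3.4 1.7
   vertex 0.0 2.7 1.8
  endloop
 endfacet
 facet normal -0.084 0.989 0.118
  outer loop
   vertex 0.9 3.3 3.4
   vertex 4.0 3.6 3.1
   vertex 2.3 3.8 0.2
  endloop
 endfacet
 facet normal -0.434 0.900 -0.049
  outer loop
   vertex 0.9 3.3 3.4
   vertex 2.3 3.8 0.2
   vertex 1.3 3.4 1.7
  endloop
 endfacet
 facet normal 0.208 -0.942 0.263
  outer loop
   vertex 3.4 2.4 2.7
   vertex 0.3 1.8 3.0
   vertex 0.8 1.1 0.1
  endloop
 endfacet
 facet normal 0.889 -0.456 0.033
  outer loop
   vertex 3.4 2.4 2.7
   vertex 3.9 3.2 0.3
   vertex 4.0 3.6 3.1
  endloop
 endfacet
 facet normal 0.561 -0.813 -0.154
  outer loop
   vertex 3.4 2.4 2.7
   vertex 0.8 1.1 0.1
   vertex 3.9 3.2 0.3
  endloop
 endfacet
 facet normal 0.144 -0.347 0.927
  outer loop
   vertex 3.6 2.9 2.9
   vertex 4.0 3.6 3.1
   vertex 0.3 1.8 3.0
  endloop
 endfacet
 facet normal 0.485 -0.485 0.728
  outer loop
   vertex 3.6 2.9 2.9
   vertex 3.4 2.4 2.7
   vertex 4.0 3.6 3.1
  endloop
 endfacet
 facet normal 0.168 -0.423 0.890
  outer loop
   vertex 3.6 2.9 2.9
   vertex 0.3 1.8 3.0
   vertex 3.4 2.4 2.7
  endloop
 endfacet
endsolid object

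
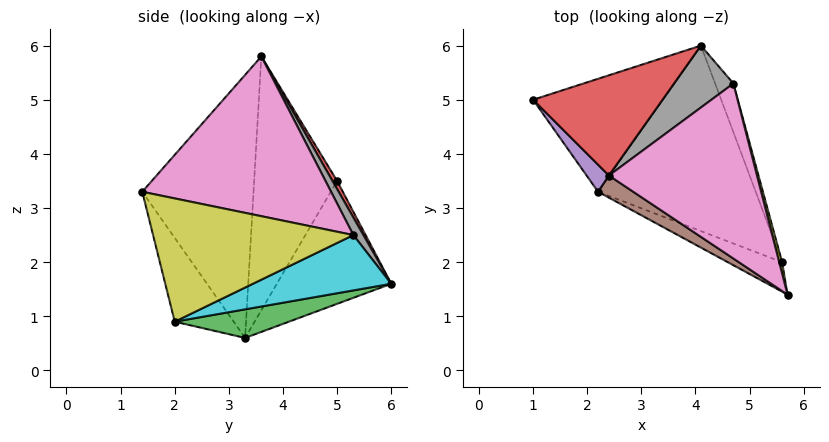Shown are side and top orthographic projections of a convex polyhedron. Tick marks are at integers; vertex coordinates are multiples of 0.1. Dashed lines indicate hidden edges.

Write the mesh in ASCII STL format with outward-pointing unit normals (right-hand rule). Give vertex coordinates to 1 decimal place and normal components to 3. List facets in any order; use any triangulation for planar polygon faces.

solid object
 facet normal -0.549 0.601 -0.580
  outer loop
   vertex 2.2 3.3 0.6
   vertex 1.0 5.0 3.5
   vertex 4.1 6.0 1.6
  endloop
 endfacet
 facet normal -0.332 -0.918 -0.216
  outer loop
   vertex 5.6 2.0 0.9
   vertex 5.7 1.4 3.3
   vertex 2.2 3.3 0.6
  endloop
 endfacet
 facet normal 0.173 0.232 -0.957
  outer loop
   vertex 5.6 2.0 0.9
   vertex 2.2 3.3 0.6
   vertex 4.1 6.0 1.6
  endloop
 endfacet
 facet normal 0.032 0.862 0.506
  outer loop
   vertex 2.4 3.6 5.8
   vertex 4.1 6.0 1.6
   vertex 1.0 5.0 3.5
  endloop
 endfacet
 facet normal -0.758 -0.649 0.067
  outer loop
   vertex 2.4 3.6 5.8
   vertex 1.0 5.0 3.5
   vertex 2.2 3.3 0.6
  endloop
 endfacet
 facet normal -0.517 -0.853 0.069
  outer loop
   vertex 2.4 3.6 5.8
   vertex 2.2 3.3 0.6
   vertex 5.7 1.4 3.3
  endloop
 endfacet
 facet normal 0.697 0.311 0.646
  outer loop
   vertex 4.7 5.3 2.5
   vertex 2.4 3.6 5.8
   vertex 5.7 1.4 3.3
  endloop
 endfacet
 facet normal 0.159 0.828 0.538
  outer loop
   vertex 4.7 5.3 2.5
   vertex 4.1 6.0 1.6
   vertex 2.4 3.6 5.8
  endloop
 endfacet
 facet normal 0.967 0.253 0.023
  outer loop
   vertex 4.7 5.3 2.5
   vertex 5.7 1.4 3.3
   vertex 5.6 2.0 0.9
  endloop
 endfacet
 facet normal 0.878 0.380 -0.290
  outer loop
   vertex 4.7 5.3 2.5
   vertex 5.6 2.0 0.9
   vertex 4.1 6.0 1.6
  endloop
 endfacet
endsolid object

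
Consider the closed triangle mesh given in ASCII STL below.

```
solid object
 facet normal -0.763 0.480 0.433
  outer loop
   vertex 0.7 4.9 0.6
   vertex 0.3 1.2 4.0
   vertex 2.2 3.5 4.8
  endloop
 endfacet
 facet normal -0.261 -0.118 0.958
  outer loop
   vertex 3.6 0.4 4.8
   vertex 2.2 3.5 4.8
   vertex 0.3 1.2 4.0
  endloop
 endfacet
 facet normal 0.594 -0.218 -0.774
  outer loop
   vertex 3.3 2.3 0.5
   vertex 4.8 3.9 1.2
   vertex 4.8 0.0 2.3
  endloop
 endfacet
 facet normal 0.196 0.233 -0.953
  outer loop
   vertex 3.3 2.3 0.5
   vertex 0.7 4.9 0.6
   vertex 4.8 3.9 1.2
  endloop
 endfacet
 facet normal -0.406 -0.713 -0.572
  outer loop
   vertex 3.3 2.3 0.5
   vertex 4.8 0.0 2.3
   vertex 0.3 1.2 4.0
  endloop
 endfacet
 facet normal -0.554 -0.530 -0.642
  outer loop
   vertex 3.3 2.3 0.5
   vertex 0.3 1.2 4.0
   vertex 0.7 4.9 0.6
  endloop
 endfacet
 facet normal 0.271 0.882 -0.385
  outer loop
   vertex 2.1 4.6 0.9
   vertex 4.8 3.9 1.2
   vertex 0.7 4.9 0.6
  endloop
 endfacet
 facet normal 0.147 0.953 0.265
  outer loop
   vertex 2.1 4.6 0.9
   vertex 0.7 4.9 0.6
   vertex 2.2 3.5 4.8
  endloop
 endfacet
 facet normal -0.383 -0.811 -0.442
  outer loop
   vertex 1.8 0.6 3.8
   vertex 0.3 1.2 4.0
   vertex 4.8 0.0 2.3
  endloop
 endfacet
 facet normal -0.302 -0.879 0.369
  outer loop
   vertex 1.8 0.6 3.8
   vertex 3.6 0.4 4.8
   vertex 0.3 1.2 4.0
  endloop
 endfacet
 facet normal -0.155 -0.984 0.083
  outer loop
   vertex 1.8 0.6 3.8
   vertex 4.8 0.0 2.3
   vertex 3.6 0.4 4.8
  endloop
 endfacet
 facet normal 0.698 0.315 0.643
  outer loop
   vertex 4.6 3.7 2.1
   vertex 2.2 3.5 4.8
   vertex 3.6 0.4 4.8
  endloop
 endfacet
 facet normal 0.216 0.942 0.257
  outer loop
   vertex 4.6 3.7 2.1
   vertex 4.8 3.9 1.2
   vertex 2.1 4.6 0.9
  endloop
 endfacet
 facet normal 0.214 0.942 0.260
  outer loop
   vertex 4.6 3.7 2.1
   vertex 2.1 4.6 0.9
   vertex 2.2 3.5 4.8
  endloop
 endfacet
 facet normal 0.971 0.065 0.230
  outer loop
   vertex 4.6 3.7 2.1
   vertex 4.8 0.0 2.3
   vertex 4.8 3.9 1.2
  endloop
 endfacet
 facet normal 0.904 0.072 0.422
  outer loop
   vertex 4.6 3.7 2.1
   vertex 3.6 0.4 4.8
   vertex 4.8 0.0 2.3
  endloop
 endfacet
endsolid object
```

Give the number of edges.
24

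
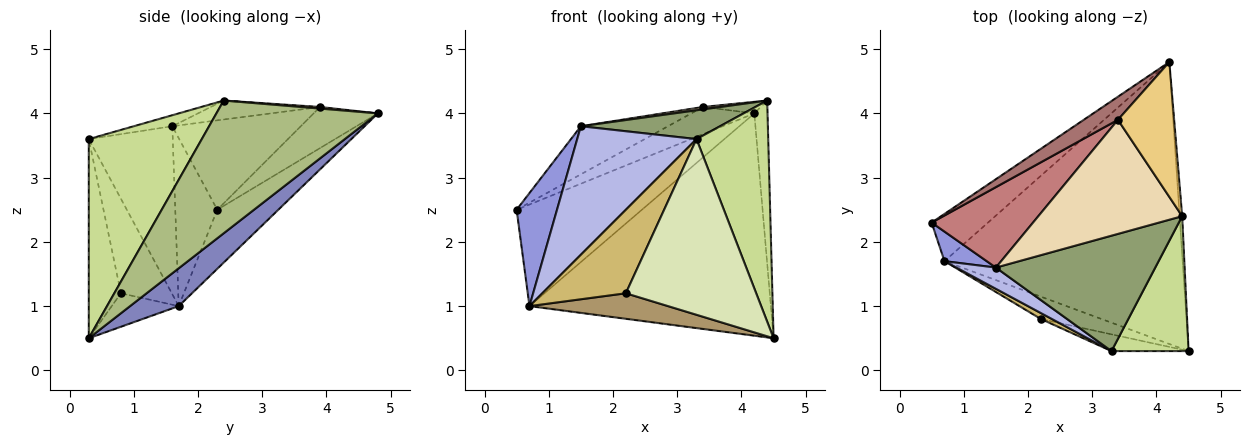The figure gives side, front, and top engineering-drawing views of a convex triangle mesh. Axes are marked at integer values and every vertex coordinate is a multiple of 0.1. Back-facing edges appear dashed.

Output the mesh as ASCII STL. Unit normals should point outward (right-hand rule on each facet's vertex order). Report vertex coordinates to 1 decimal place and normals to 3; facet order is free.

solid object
 facet normal -0.404 0.829 -0.386
  outer loop
   vertex 0.7 1.7 1.0
   vertex 0.5 2.3 2.5
   vertex 4.2 4.8 4.0
  endloop
 endfacet
 facet normal 0.124 0.614 -0.779
  outer loop
   vertex 0.7 1.7 1.0
   vertex 4.2 4.8 4.0
   vertex 4.5 0.3 0.5
  endloop
 endfacet
 facet normal -0.709 -0.682 0.178
  outer loop
   vertex 0.7 1.7 1.0
   vertex 1.5 1.6 3.8
   vertex 0.5 2.3 2.5
  endloop
 endfacet
 facet normal -0.570 -0.810 0.134
  outer loop
   vertex 0.7 1.7 1.0
   vertex 3.3 0.3 3.6
   vertex 1.5 1.6 3.8
  endloop
 endfacet
 facet normal -0.067 -0.242 0.968
  outer loop
   vertex 4.4 2.4 4.2
   vertex 1.5 1.6 3.8
   vertex 3.3 0.3 3.6
  endloop
 endfacet
 facet normal 0.996 0.081 -0.019
  outer loop
   vertex 4.4 2.4 4.2
   vertex 4.5 0.3 0.5
   vertex 4.2 4.8 4.0
  endloop
 endfacet
 facet normal 0.803 -0.509 0.311
  outer loop
   vertex 4.4 2.4 4.2
   vertex 3.3 0.3 3.6
   vertex 4.5 0.3 0.5
  endloop
 endfacet
 facet normal -0.238 -0.967 -0.092
  outer loop
   vertex 2.2 0.8 1.2
   vertex 4.5 0.3 0.5
   vertex 3.3 0.3 3.6
  endloop
 endfacet
 facet normal -0.342 -0.707 -0.618
  outer loop
   vertex 2.2 0.8 1.2
   vertex 0.7 1.7 1.0
   vertex 4.5 0.3 0.5
  endloop
 endfacet
 facet normal -0.519 -0.852 0.061
  outer loop
   vertex 2.2 0.8 1.2
   vertex 3.3 0.3 3.6
   vertex 0.7 1.7 1.0
  endloop
 endfacet
 facet normal 0.028 0.085 0.996
  outer loop
   vertex 3.4 3.9 4.1
   vertex 4.4 2.4 4.2
   vertex 4.2 4.8 4.0
  endloop
 endfacet
 facet normal -0.131 -0.021 0.991
  outer loop
   vertex 3.4 3.9 4.1
   vertex 1.5 1.6 3.8
   vertex 4.4 2.4 4.2
  endloop
 endfacet
 facet normal -0.614 0.602 0.510
  outer loop
   vertex 3.4 3.9 4.1
   vertex 4.2 4.8 4.0
   vertex 0.5 2.3 2.5
  endloop
 endfacet
 facet normal -0.603 0.409 0.684
  outer loop
   vertex 3.4 3.9 4.1
   vertex 0.5 2.3 2.5
   vertex 1.5 1.6 3.8
  endloop
 endfacet
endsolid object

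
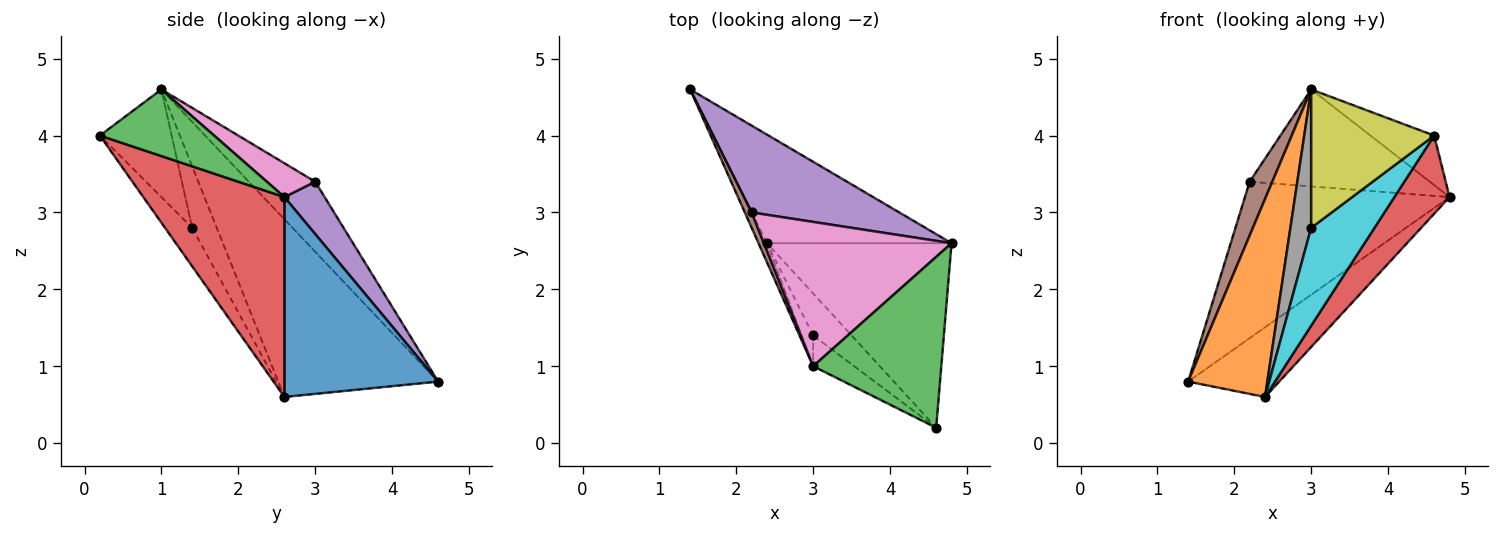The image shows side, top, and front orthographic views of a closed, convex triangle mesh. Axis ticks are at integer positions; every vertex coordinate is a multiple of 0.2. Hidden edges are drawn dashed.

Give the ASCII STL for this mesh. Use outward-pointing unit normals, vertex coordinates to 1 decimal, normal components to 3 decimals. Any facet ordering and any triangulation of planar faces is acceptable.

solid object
 facet normal 0.674 0.399 -0.622
  outer loop
   vertex 2.4 2.6 0.6
   vertex 1.4 4.6 0.8
   vertex 4.8 2.6 3.2
  endloop
 endfacet
 facet normal -0.895 -0.443 -0.043
  outer loop
   vertex 2.4 2.6 0.6
   vertex 3.0 1.0 4.6
   vertex 1.4 4.6 0.8
  endloop
 endfacet
 facet normal 0.447 0.249 0.859
  outer loop
   vertex 4.6 0.2 4.0
   vertex 4.8 2.6 3.2
   vertex 3.0 1.0 4.6
  endloop
 endfacet
 facet normal 0.706 -0.276 -0.652
  outer loop
   vertex 4.6 0.2 4.0
   vertex 2.4 2.6 0.6
   vertex 4.8 2.6 3.2
  endloop
 endfacet
 facet normal 0.169 0.862 0.478
  outer loop
   vertex 2.2 3.0 3.4
   vertex 4.8 2.6 3.2
   vertex 1.4 4.6 0.8
  endloop
 endfacet
 facet normal -0.942 -0.322 0.092
  outer loop
   vertex 2.2 3.0 3.4
   vertex 1.4 4.6 0.8
   vertex 3.0 1.0 4.6
  endloop
 endfacet
 facet normal 0.148 0.552 0.821
  outer loop
   vertex 2.2 3.0 3.4
   vertex 3.0 1.0 4.6
   vertex 4.8 2.6 3.2
  endloop
 endfacet
 facet normal -0.757 -0.638 -0.142
  outer loop
   vertex 3.0 1.4 2.8
   vertex 3.0 1.0 4.6
   vertex 2.4 2.6 0.6
  endloop
 endfacet
 facet normal -0.495 -0.848 -0.189
  outer loop
   vertex 3.0 1.4 2.8
   vertex 4.6 0.2 4.0
   vertex 3.0 1.0 4.6
  endloop
 endfacet
 facet normal -0.367 -0.855 -0.367
  outer loop
   vertex 3.0 1.4 2.8
   vertex 2.4 2.6 0.6
   vertex 4.6 0.2 4.0
  endloop
 endfacet
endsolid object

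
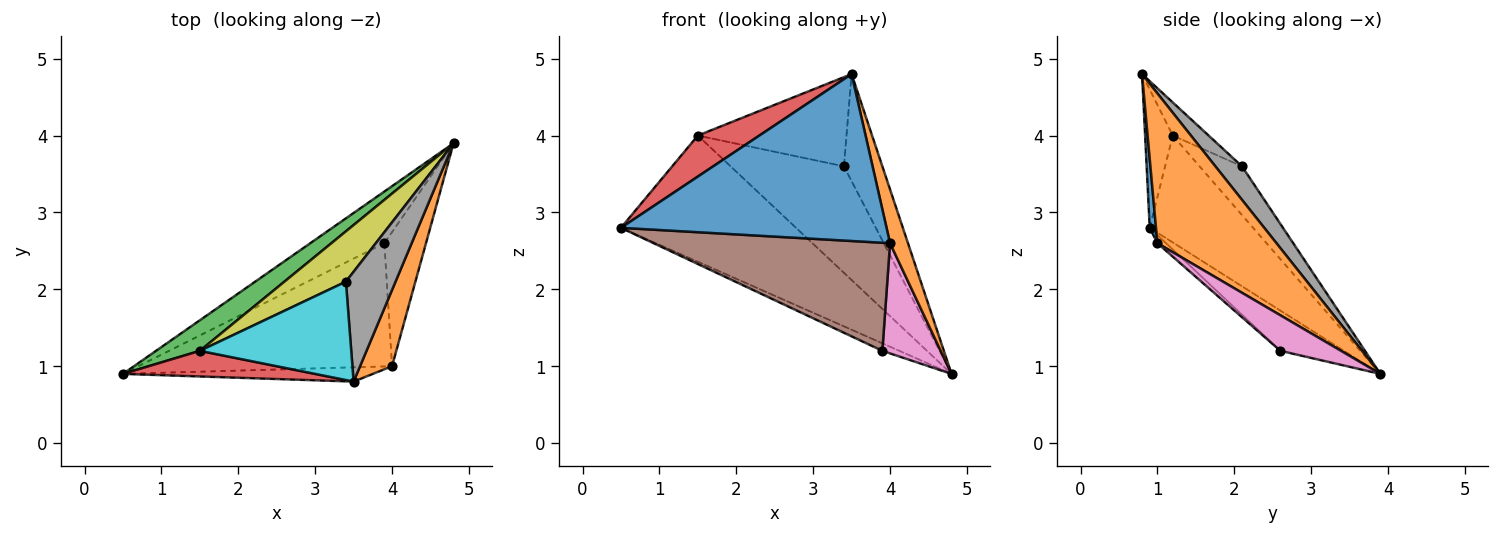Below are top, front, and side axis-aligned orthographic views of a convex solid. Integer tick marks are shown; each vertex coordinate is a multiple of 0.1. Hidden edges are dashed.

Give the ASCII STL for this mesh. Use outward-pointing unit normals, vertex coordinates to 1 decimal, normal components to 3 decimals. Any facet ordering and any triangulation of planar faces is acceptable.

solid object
 facet normal 0.024 -0.996 -0.085
  outer loop
   vertex 4.0 1.0 2.6
   vertex 3.5 0.8 4.8
   vertex 0.5 0.9 2.8
  endloop
 endfacet
 facet normal 0.967 -0.146 0.207
  outer loop
   vertex 4.0 1.0 2.6
   vertex 4.8 3.9 0.9
   vertex 3.5 0.8 4.8
  endloop
 endfacet
 facet normal -0.498 0.843 0.204
  outer loop
   vertex 1.5 1.2 4.0
   vertex 4.8 3.9 0.9
   vertex 0.5 0.9 2.8
  endloop
 endfacet
 facet normal -0.357 -0.792 0.495
  outer loop
   vertex 1.5 1.2 4.0
   vertex 0.5 0.9 2.8
   vertex 3.5 0.8 4.8
  endloop
 endfacet
 facet normal -0.474 0.127 -0.872
  outer loop
   vertex 3.9 2.6 1.2
   vertex 0.5 0.9 2.8
   vertex 4.8 3.9 0.9
  endloop
 endfacet
 facet normal -0.024 -0.659 -0.752
  outer loop
   vertex 3.9 2.6 1.2
   vertex 4.0 1.0 2.6
   vertex 0.5 0.9 2.8
  endloop
 endfacet
 facet normal 0.551 -0.530 -0.645
  outer loop
   vertex 3.9 2.6 1.2
   vertex 4.8 3.9 0.9
   vertex 4.0 1.0 2.6
  endloop
 endfacet
 facet normal 0.435 0.629 0.645
  outer loop
   vertex 3.4 2.1 3.6
   vertex 3.5 0.8 4.8
   vertex 4.8 3.9 0.9
  endloop
 endfacet
 facet normal -0.320 0.856 0.405
  outer loop
   vertex 3.4 2.1 3.6
   vertex 4.8 3.9 0.9
   vertex 1.5 1.2 4.0
  endloop
 endfacet
 facet normal -0.160 0.663 0.731
  outer loop
   vertex 3.4 2.1 3.6
   vertex 1.5 1.2 4.0
   vertex 3.5 0.8 4.8
  endloop
 endfacet
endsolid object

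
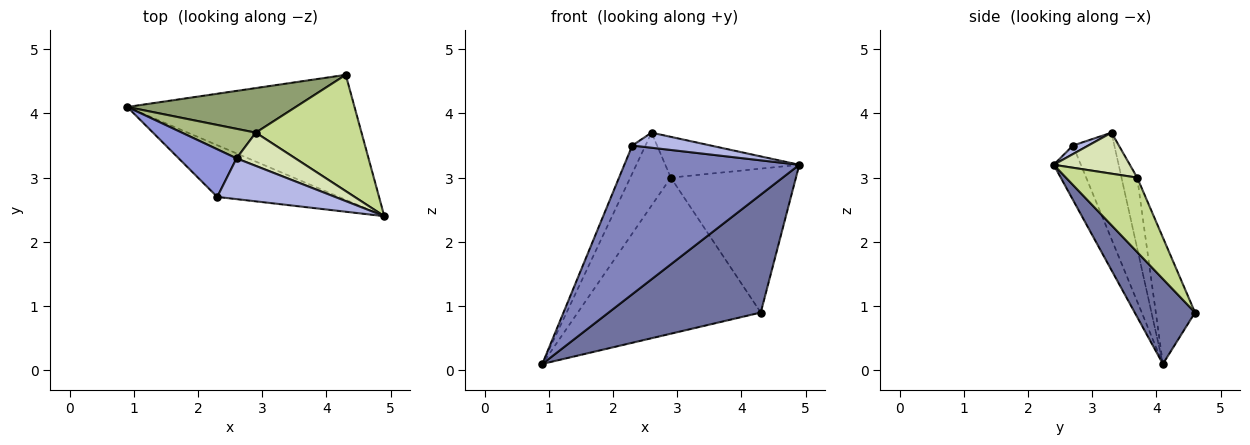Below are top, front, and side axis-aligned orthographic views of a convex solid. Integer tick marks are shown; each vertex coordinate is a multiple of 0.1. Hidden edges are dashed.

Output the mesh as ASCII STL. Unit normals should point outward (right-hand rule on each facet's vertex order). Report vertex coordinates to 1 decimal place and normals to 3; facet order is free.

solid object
 facet normal 0.263 -0.662 -0.702
  outer loop
   vertex 4.3 4.6 0.9
   vertex 4.9 2.4 3.2
   vertex 0.9 4.1 0.1
  endloop
 endfacet
 facet normal -0.145 -0.934 -0.325
  outer loop
   vertex 2.3 2.7 3.5
   vertex 0.9 4.1 0.1
   vertex 4.9 2.4 3.2
  endloop
 endfacet
 facet normal -0.846 0.270 0.460
  outer loop
   vertex 2.3 2.7 3.5
   vertex 2.6 3.3 3.7
   vertex 0.9 4.1 0.1
  endloop
 endfacet
 facet normal 0.068 -0.346 0.936
  outer loop
   vertex 2.3 2.7 3.5
   vertex 4.9 2.4 3.2
   vertex 2.6 3.3 3.7
  endloop
 endfacet
 facet normal -0.202 0.942 0.269
  outer loop
   vertex 2.9 3.7 3.0
   vertex 4.3 4.6 0.9
   vertex 0.9 4.1 0.1
  endloop
 endfacet
 facet normal -0.338 0.872 0.353
  outer loop
   vertex 2.9 3.7 3.0
   vertex 0.9 4.1 0.1
   vertex 2.6 3.3 3.7
  endloop
 endfacet
 facet normal 0.405 0.711 0.575
  outer loop
   vertex 2.9 3.7 3.0
   vertex 4.9 2.4 3.2
   vertex 4.3 4.6 0.9
  endloop
 endfacet
 facet normal 0.403 0.709 0.578
  outer loop
   vertex 2.9 3.7 3.0
   vertex 2.6 3.3 3.7
   vertex 4.9 2.4 3.2
  endloop
 endfacet
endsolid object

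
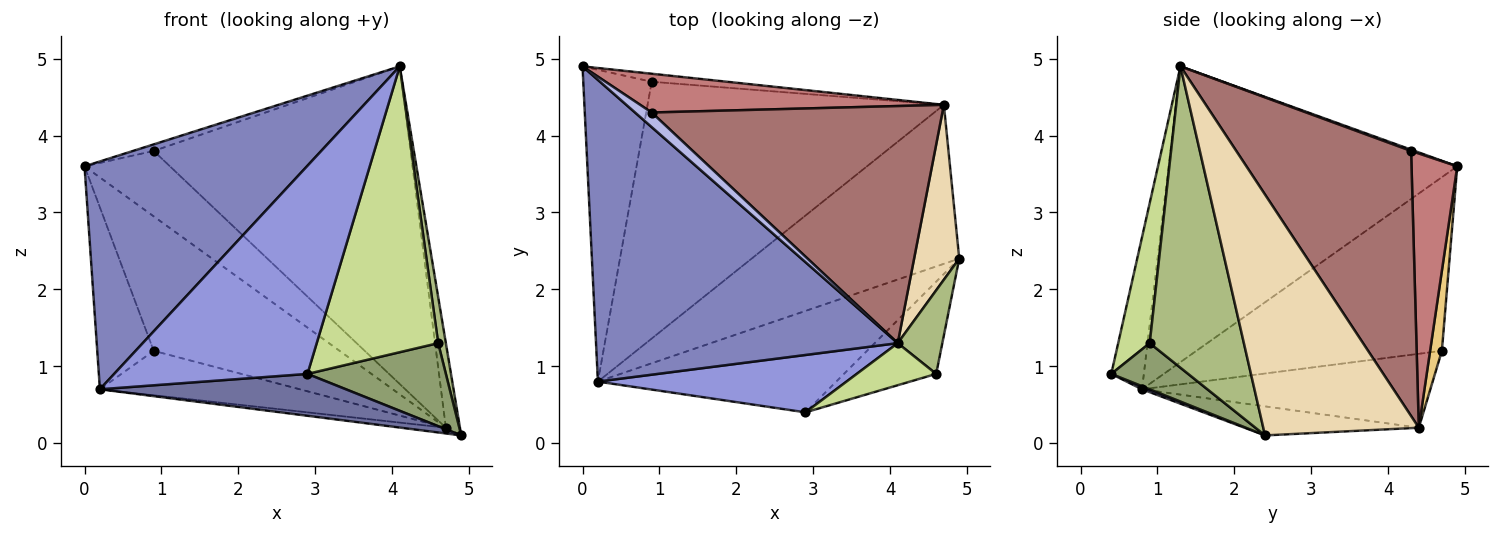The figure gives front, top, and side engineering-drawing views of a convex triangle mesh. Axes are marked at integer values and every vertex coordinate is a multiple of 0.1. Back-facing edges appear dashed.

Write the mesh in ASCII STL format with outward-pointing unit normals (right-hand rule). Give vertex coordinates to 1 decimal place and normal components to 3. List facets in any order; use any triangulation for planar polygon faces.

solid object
 facet normal 0.012 -0.382 -0.924
  outer loop
   vertex 0.2 0.8 0.7
   vertex 4.9 2.4 0.1
   vertex 2.9 0.4 0.9
  endloop
 endfacet
 facet normal -0.616 -0.475 0.629
  outer loop
   vertex 0.2 0.8 0.7
   vertex 4.1 1.3 4.9
   vertex 0.0 4.9 3.6
  endloop
 endfacet
 facet normal -0.160 -0.952 0.262
  outer loop
   vertex 0.2 0.8 0.7
   vertex 2.9 0.4 0.9
   vertex 4.1 1.3 4.9
  endloop
 endfacet
 facet normal 0.070 0.408 0.910
  outer loop
   vertex 0.9 4.3 3.8
   vertex 0.0 4.9 3.6
   vertex 4.1 1.3 4.9
  endloop
 endfacet
 facet normal 0.348 -0.627 -0.697
  outer loop
   vertex 4.6 0.9 1.3
   vertex 2.9 0.4 0.9
   vertex 4.9 2.4 0.1
  endloop
 endfacet
 facet normal 0.986 -0.080 0.146
  outer loop
   vertex 4.6 0.9 1.3
   vertex 4.9 2.4 0.1
   vertex 4.1 1.3 4.9
  endloop
 endfacet
 facet normal 0.249 -0.958 0.141
  outer loop
   vertex 4.6 0.9 1.3
   vertex 4.1 1.3 4.9
   vertex 2.9 0.4 0.9
  endloop
 endfacet
 facet normal -0.910 0.209 -0.359
  outer loop
   vertex 0.9 4.7 1.2
   vertex 0.2 0.8 0.7
   vertex 0.0 4.9 3.6
  endloop
 endfacet
 facet normal -0.138 0.036 -0.990
  outer loop
   vertex 4.7 4.4 0.2
   vertex 4.9 2.4 0.1
   vertex 0.2 0.8 0.7
  endloop
 endfacet
 facet normal -0.239 0.166 -0.957
  outer loop
   vertex 4.7 4.4 0.2
   vertex 0.2 0.8 0.7
   vertex 0.9 4.7 1.2
  endloop
 endfacet
 facet normal 0.063 0.996 -0.059
  outer loop
   vertex 4.7 4.4 0.2
   vertex 0.9 4.7 1.2
   vertex 0.0 4.9 3.6
  endloop
 endfacet
 facet normal 0.979 0.089 0.184
  outer loop
   vertex 4.7 4.4 0.2
   vertex 4.1 1.3 4.9
   vertex 4.9 2.4 0.1
  endloop
 endfacet
 facet normal 0.479 0.703 0.525
  outer loop
   vertex 4.7 4.4 0.2
   vertex 0.9 4.3 3.8
   vertex 4.1 1.3 4.9
  endloop
 endfacet
 facet normal 0.418 0.782 0.463
  outer loop
   vertex 4.7 4.4 0.2
   vertex 0.0 4.9 3.6
   vertex 0.9 4.3 3.8
  endloop
 endfacet
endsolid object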